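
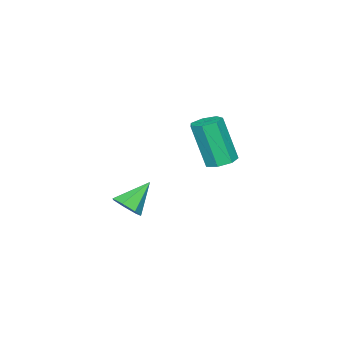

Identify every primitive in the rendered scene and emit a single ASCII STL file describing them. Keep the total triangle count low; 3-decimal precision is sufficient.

solid 
facet normal -0.012 0.333 -0.943
outer loop
vertex -0.541 1.011 1.537
vertex -1.092 0.81 1.473
vertex -0.913 1.341 1.658
endloop
endfacet
facet normal 0.687 0.688 0.234
outer loop
vertex -0.541 1.011 1.537
vertex -0.913 1.341 1.658
vertex -0.517 0.391 3.29
endloop
endfacet
facet normal 0.687 0.688 0.234
outer loop
vertex -0.517 0.391 3.29
vertex -0.913 1.341 1.658
vertex -0.889 0.721 3.412
endloop
endfacet
facet normal 0.014 -0.333 0.943
outer loop
vertex -0.517 0.391 3.29
vertex -0.889 0.721 3.412
vertex -1.068 0.19 3.227
endloop
endfacet
facet normal -0.014 0.333 -0.943
outer loop
vertex -0.913 1.341 1.658
vertex -1.092 0.81 1.473
vertex -1.42 1.271 1.641
endloop
endfacet
facet normal -0.140 0.933 0.332
outer loop
vertex -0.913 1.341 1.658
vertex -1.42 1.271 1.641
vertex -0.889 0.721 3.412
endloop
endfacet
facet normal -0.141 0.933 0.332
outer loop
vertex -0.889 0.721 3.412
vertex -1.42 1.271 1.641
vertex -1.396 0.651 3.394
endloop
endfacet
facet normal 0.012 -0.333 0.943
outer loop
vertex -0.889 0.721 3.412
vertex -1.396 0.651 3.394
vertex -1.068 0.19 3.227
endloop
endfacet
facet normal -0.013 0.334 -0.943
outer loop
vertex -1.42 1.271 1.641
vertex -1.092 0.81 1.473
vertex -1.68 0.854 1.497
endloop
endfacet
facet normal -0.861 0.475 0.180
outer loop
vertex -1.42 1.271 1.641
vertex -1.68 0.854 1.497
vertex -1.396 0.651 3.394
endloop
endfacet
facet normal -0.861 0.475 0.180
outer loop
vertex -1.396 0.651 3.394
vertex -1.68 0.854 1.497
vertex -1.656 0.234 3.25
endloop
endfacet
facet normal 0.012 -0.333 0.943
outer loop
vertex -1.396 0.651 3.394
vertex -1.656 0.234 3.25
vertex -1.068 0.19 3.227
endloop
endfacet
facet normal -0.013 0.334 -0.943
outer loop
vertex -1.68 0.854 1.497
vertex -1.092 0.81 1.473
vertex -1.497 0.404 1.335
endloop
endfacet
facet normal -0.934 -0.341 -0.108
outer loop
vertex -1.68 0.854 1.497
vertex -1.497 0.404 1.335
vertex -1.656 0.234 3.25
endloop
endfacet
facet normal -0.934 -0.341 -0.108
outer loop
vertex -1.656 0.234 3.25
vertex -1.497 0.404 1.335
vertex -1.473 -0.216 3.089
endloop
endfacet
facet normal 0.012 -0.333 0.943
outer loop
vertex -1.656 0.234 3.25
vertex -1.473 -0.216 3.089
vertex -1.068 0.19 3.227
endloop
endfacet
facet normal -0.012 0.332 -0.943
outer loop
vertex -1.497 0.404 1.335
vertex -1.092 0.81 1.473
vertex -1.009 0.259 1.278
endloop
endfacet
facet normal -0.304 -0.900 -0.314
outer loop
vertex -1.497 0.404 1.335
vertex -1.009 0.259 1.278
vertex -1.473 -0.216 3.089
endloop
endfacet
facet normal -0.303 -0.900 -0.314
outer loop
vertex -1.473 -0.216 3.089
vertex -1.009 0.259 1.278
vertex -0.985 -0.36 3.031
endloop
endfacet
facet normal 0.014 -0.334 0.943
outer loop
vertex -1.473 -0.216 3.089
vertex -0.985 -0.36 3.031
vertex -1.068 0.19 3.227
endloop
endfacet
facet normal -0.014 0.332 -0.943
outer loop
vertex -1.009 0.259 1.278
vertex -1.092 0.81 1.473
vertex -0.584 0.53 1.367
endloop
endfacet
facet normal 0.557 -0.781 -0.283
outer loop
vertex -1.009 0.259 1.278
vertex -0.584 0.53 1.367
vertex -0.985 -0.36 3.031
endloop
endfacet
facet normal 0.556 -0.781 -0.284
outer loop
vertex -0.985 -0.36 3.031
vertex -0.584 0.53 1.367
vertex -0.56 -0.09 3.121
endloop
endfacet
facet normal 0.013 -0.334 0.942
outer loop
vertex -0.985 -0.36 3.031
vertex -0.56 -0.09 3.121
vertex -1.068 0.19 3.227
endloop
endfacet
facet normal -0.012 0.334 -0.942
outer loop
vertex -0.584 0.53 1.367
vertex -1.092 0.81 1.473
vertex -0.541 1.011 1.537
endloop
endfacet
facet normal 0.996 -0.075 -0.040
outer loop
vertex -0.584 0.53 1.367
vertex -0.541 1.011 1.537
vertex -0.56 -0.09 3.121
endloop
endfacet
facet normal 0.996 -0.075 -0.040
outer loop
vertex -0.56 -0.09 3.121
vertex -0.541 1.011 1.537
vertex -0.517 0.391 3.29
endloop
endfacet
facet normal 0.013 -0.333 0.943
outer loop
vertex -0.56 -0.09 3.121
vertex -0.517 0.391 3.29
vertex -1.068 0.19 3.227
endloop
endfacet
facet normal 0.717 -0.236 -0.655
outer loop
vertex 3.803 0.218 1.554
vertex 3.392 0.071 1.157
vertex 3.646 0.596 1.246
endloop
endfacet
facet normal 0.298 0.674 0.676
outer loop
vertex 3.803 0.218 1.554
vertex 3.646 0.596 1.246
vertex 2.488 0.369 1.983
endloop
endfacet
facet normal 0.717 -0.236 -0.656
outer loop
vertex 3.646 0.596 1.246
vertex 3.392 0.071 1.157
vertex 3.298 0.579 0.872
endloop
endfacet
facet normal -0.139 0.987 0.085
outer loop
vertex 3.646 0.596 1.246
vertex 3.298 0.579 0.872
vertex 2.488 0.369 1.983
endloop
endfacet
facet normal 0.716 -0.236 -0.657
outer loop
vertex 3.298 0.579 0.872
vertex 3.392 0.071 1.157
vertex 3.02 0.18 0.712
endloop
endfacet
facet normal -0.681 0.627 -0.378
outer loop
vertex 3.298 0.579 0.872
vertex 3.02 0.18 0.712
vertex 2.488 0.369 1.983
endloop
endfacet
facet normal 0.716 -0.236 -0.657
outer loop
vertex 3.02 0.18 0.712
vertex 3.392 0.071 1.157
vertex 3.022 -0.301 0.887
endloop
endfacet
facet normal -0.921 -0.137 -0.365
outer loop
vertex 3.02 0.18 0.712
vertex 3.022 -0.301 0.887
vertex 2.488 0.369 1.983
endloop
endfacet
facet normal 0.716 -0.235 -0.657
outer loop
vertex 3.022 -0.301 0.887
vertex 3.392 0.071 1.157
vertex 3.303 -0.502 1.265
endloop
endfacet
facet normal -0.676 -0.728 0.116
outer loop
vertex 3.022 -0.301 0.887
vertex 3.303 -0.502 1.265
vertex 2.488 0.369 1.983
endloop
endfacet
facet normal 0.718 -0.235 -0.656
outer loop
vertex 3.303 -0.502 1.265
vertex 3.392 0.071 1.157
vertex 3.65 -0.271 1.562
endloop
endfacet
facet normal -0.133 -0.701 0.700
outer loop
vertex 3.303 -0.502 1.265
vertex 3.65 -0.271 1.562
vertex 2.488 0.369 1.983
endloop
endfacet
facet normal 0.717 -0.235 -0.656
outer loop
vertex 3.65 -0.271 1.562
vertex 3.392 0.071 1.157
vertex 3.803 0.218 1.554
endloop
endfacet
facet normal 0.301 -0.079 0.950
outer loop
vertex 3.65 -0.271 1.562
vertex 3.803 0.218 1.554
vertex 2.488 0.369 1.983
endloop
endfacet

endsolid


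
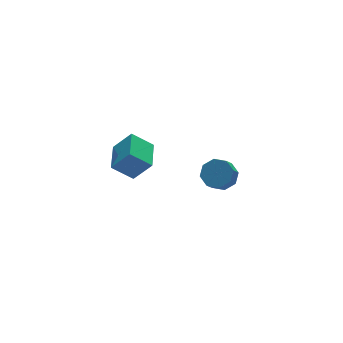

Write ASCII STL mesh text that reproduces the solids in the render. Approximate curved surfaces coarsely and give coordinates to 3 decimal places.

solid 
facet normal -0.536 0.345 -0.771
outer loop
vertex -5.242 0.641 2.39
vertex -4.369 2.167 2.466
vertex -4.245 0.117 1.462
endloop
endfacet
facet normal -0.496 -0.867 -0.043
outer loop
vertex -3.431 -0.407 2.634
vertex -5.242 0.641 2.39
vertex -4.245 0.117 1.462
endloop
endfacet
facet normal -0.536 0.345 -0.771
outer loop
vertex -4.245 0.117 1.462
vertex -4.369 2.167 2.466
vertex -3.372 1.643 1.538
endloop
endfacet
facet normal 0.683 -0.359 -0.635
outer loop
vertex -3.372 1.643 1.538
vertex -3.431 -0.407 2.634
vertex -4.245 0.117 1.462
endloop
endfacet
facet normal -0.683 0.359 0.635
outer loop
vertex -5.242 0.641 2.39
vertex -3.555 1.643 3.638
vertex -4.369 2.167 2.466
endloop
endfacet
facet normal -0.496 -0.867 -0.043
outer loop
vertex -4.428 0.117 3.562
vertex -5.242 0.641 2.39
vertex -3.431 -0.407 2.634
endloop
endfacet
facet normal -0.683 0.359 0.635
outer loop
vertex -4.428 0.117 3.562
vertex -3.555 1.643 3.638
vertex -5.242 0.641 2.39
endloop
endfacet
facet normal 0.496 0.867 0.043
outer loop
vertex -4.369 2.167 2.466
vertex -3.555 1.643 3.638
vertex -3.372 1.643 1.538
endloop
endfacet
facet normal 0.683 -0.359 -0.635
outer loop
vertex -2.558 1.119 2.71
vertex -3.431 -0.407 2.634
vertex -3.372 1.643 1.538
endloop
endfacet
facet normal 0.496 0.867 0.043
outer loop
vertex -3.372 1.643 1.538
vertex -3.555 1.643 3.638
vertex -2.558 1.119 2.71
endloop
endfacet
facet normal 0.536 -0.345 0.771
outer loop
vertex -2.558 1.119 2.71
vertex -4.428 0.117 3.562
vertex -3.431 -0.407 2.634
endloop
endfacet
facet normal 0.536 -0.345 0.771
outer loop
vertex -3.555 1.643 3.638
vertex -4.428 0.117 3.562
vertex -2.558 1.119 2.71
endloop
endfacet
facet normal 0.542 0.377 -0.751
outer loop
vertex 3.582 3.666 -3.599
vertex 2.859 3.474 -4.217
vertex 3.104 4.23 -3.661
endloop
endfacet
facet normal 0.539 0.529 0.655
outer loop
vertex 3.582 3.666 -3.599
vertex 3.104 4.23 -3.661
vertex 3.023 3.278 -2.825
endloop
endfacet
facet normal 0.539 0.529 0.655
outer loop
vertex 3.023 3.278 -2.825
vertex 3.104 4.23 -3.661
vertex 2.545 3.843 -2.888
endloop
endfacet
facet normal -0.543 -0.376 0.751
outer loop
vertex 3.023 3.278 -2.825
vertex 2.545 3.843 -2.888
vertex 2.301 3.086 -3.443
endloop
endfacet
facet normal 0.543 0.376 -0.751
outer loop
vertex 3.104 4.23 -3.661
vertex 2.859 3.474 -4.217
vertex 2.483 4.352 -4.049
endloop
endfacet
facet normal -0.073 0.912 0.404
outer loop
vertex 3.104 4.23 -3.661
vertex 2.483 4.352 -4.049
vertex 2.545 3.843 -2.888
endloop
endfacet
facet normal -0.075 0.912 0.404
outer loop
vertex 2.545 3.843 -2.888
vertex 2.483 4.352 -4.049
vertex 1.924 3.964 -3.276
endloop
endfacet
facet normal -0.543 -0.376 0.751
outer loop
vertex 2.545 3.843 -2.888
vertex 1.924 3.964 -3.276
vertex 2.301 3.086 -3.443
endloop
endfacet
facet normal 0.542 0.376 -0.751
outer loop
vertex 2.483 4.352 -4.049
vertex 2.859 3.474 -4.217
vertex 2.082 3.959 -4.535
endloop
endfacet
facet normal -0.644 0.761 -0.084
outer loop
vertex 2.483 4.352 -4.049
vertex 2.082 3.959 -4.535
vertex 1.924 3.964 -3.276
endloop
endfacet
facet normal -0.644 0.761 -0.084
outer loop
vertex 1.924 3.964 -3.276
vertex 2.082 3.959 -4.535
vertex 1.523 3.571 -3.762
endloop
endfacet
facet normal -0.542 -0.376 0.751
outer loop
vertex 1.924 3.964 -3.276
vertex 1.523 3.571 -3.762
vertex 2.301 3.086 -3.443
endloop
endfacet
facet normal 0.542 0.377 -0.751
outer loop
vertex 2.082 3.959 -4.535
vertex 2.859 3.474 -4.217
vertex 2.137 3.282 -4.835
endloop
endfacet
facet normal -0.837 0.164 -0.523
outer loop
vertex 2.082 3.959 -4.535
vertex 2.137 3.282 -4.835
vertex 1.523 3.571 -3.762
endloop
endfacet
facet normal -0.837 0.163 -0.523
outer loop
vertex 1.523 3.571 -3.762
vertex 2.137 3.282 -4.835
vertex 1.578 2.894 -4.061
endloop
endfacet
facet normal -0.542 -0.376 0.751
outer loop
vertex 1.523 3.571 -3.762
vertex 1.578 2.894 -4.061
vertex 2.301 3.086 -3.443
endloop
endfacet
facet normal 0.543 0.376 -0.751
outer loop
vertex 2.137 3.282 -4.835
vertex 2.859 3.474 -4.217
vertex 2.615 2.717 -4.772
endloop
endfacet
facet normal -0.539 -0.529 -0.655
outer loop
vertex 2.137 3.282 -4.835
vertex 2.615 2.717 -4.772
vertex 1.578 2.894 -4.061
endloop
endfacet
facet normal -0.539 -0.529 -0.655
outer loop
vertex 1.578 2.894 -4.061
vertex 2.615 2.717 -4.772
vertex 2.056 2.33 -3.999
endloop
endfacet
facet normal -0.542 -0.377 0.751
outer loop
vertex 1.578 2.894 -4.061
vertex 2.056 2.33 -3.999
vertex 2.301 3.086 -3.443
endloop
endfacet
facet normal 0.543 0.376 -0.751
outer loop
vertex 2.615 2.717 -4.772
vertex 2.859 3.474 -4.217
vertex 3.236 2.596 -4.384
endloop
endfacet
facet normal 0.074 -0.912 -0.403
outer loop
vertex 2.615 2.717 -4.772
vertex 3.236 2.596 -4.384
vertex 2.056 2.33 -3.999
endloop
endfacet
facet normal 0.074 -0.912 -0.404
outer loop
vertex 2.056 2.33 -3.999
vertex 3.236 2.596 -4.384
vertex 2.677 2.208 -3.611
endloop
endfacet
facet normal -0.543 -0.376 0.751
outer loop
vertex 2.056 2.33 -3.999
vertex 2.677 2.208 -3.611
vertex 2.301 3.086 -3.443
endloop
endfacet
facet normal 0.542 0.376 -0.751
outer loop
vertex 3.236 2.596 -4.384
vertex 2.859 3.474 -4.217
vertex 3.637 2.989 -3.898
endloop
endfacet
facet normal 0.644 -0.761 0.084
outer loop
vertex 3.236 2.596 -4.384
vertex 3.637 2.989 -3.898
vertex 2.677 2.208 -3.611
endloop
endfacet
facet normal 0.644 -0.761 0.084
outer loop
vertex 2.677 2.208 -3.611
vertex 3.637 2.989 -3.898
vertex 3.078 2.601 -3.125
endloop
endfacet
facet normal -0.542 -0.376 0.751
outer loop
vertex 2.677 2.208 -3.611
vertex 3.078 2.601 -3.125
vertex 2.301 3.086 -3.443
endloop
endfacet
facet normal 0.542 0.376 -0.751
outer loop
vertex 3.637 2.989 -3.898
vertex 2.859 3.474 -4.217
vertex 3.582 3.666 -3.599
endloop
endfacet
facet normal 0.837 -0.163 0.523
outer loop
vertex 3.637 2.989 -3.898
vertex 3.582 3.666 -3.599
vertex 3.078 2.601 -3.125
endloop
endfacet
facet normal 0.837 -0.164 0.522
outer loop
vertex 3.078 2.601 -3.125
vertex 3.582 3.666 -3.599
vertex 3.023 3.278 -2.825
endloop
endfacet
facet normal -0.542 -0.377 0.751
outer loop
vertex 3.078 2.601 -3.125
vertex 3.023 3.278 -2.825
vertex 2.301 3.086 -3.443
endloop
endfacet

endsolid


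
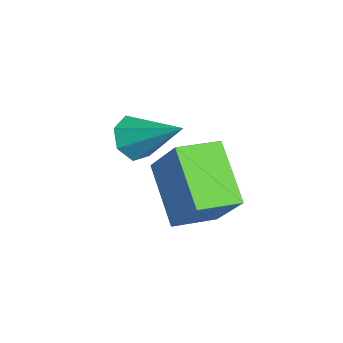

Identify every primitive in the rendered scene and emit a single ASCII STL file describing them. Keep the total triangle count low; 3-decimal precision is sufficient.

solid 
facet normal -0.533 -0.649 -0.543
outer loop
vertex 3.251 1.998 1.434
vertex 2.757 2.434 1.398
vertex 3.268 2.357 0.988
endloop
endfacet
facet normal 0.979 -0.176 -0.104
outer loop
vertex 3.251 1.998 1.434
vertex 3.268 2.357 0.988
vertex 3.603 3.466 2.262
endloop
endfacet
facet normal -0.533 -0.649 -0.543
outer loop
vertex 3.268 2.357 0.988
vertex 2.757 2.434 1.398
vertex 2.9 2.774 0.851
endloop
endfacet
facet normal 0.703 0.435 -0.563
outer loop
vertex 3.268 2.357 0.988
vertex 2.9 2.774 0.851
vertex 3.603 3.466 2.262
endloop
endfacet
facet normal -0.533 -0.649 -0.543
outer loop
vertex 2.9 2.774 0.851
vertex 2.757 2.434 1.398
vertex 2.424 2.935 1.126
endloop
endfacet
facet normal 0.038 0.890 -0.455
outer loop
vertex 2.9 2.774 0.851
vertex 2.424 2.935 1.126
vertex 3.603 3.466 2.262
endloop
endfacet
facet normal -0.532 -0.649 -0.544
outer loop
vertex 2.424 2.935 1.126
vertex 2.757 2.434 1.398
vertex 2.198 2.718 1.606
endloop
endfacet
facet normal -0.515 0.846 0.140
outer loop
vertex 2.424 2.935 1.126
vertex 2.198 2.718 1.606
vertex 3.603 3.466 2.262
endloop
endfacet
facet normal -0.532 -0.649 -0.543
outer loop
vertex 2.198 2.718 1.606
vertex 2.757 2.434 1.398
vertex 2.393 2.287 1.93
endloop
endfacet
facet normal -0.539 0.336 0.772
outer loop
vertex 2.198 2.718 1.606
vertex 2.393 2.287 1.93
vertex 3.603 3.466 2.262
endloop
endfacet
facet normal -0.532 -0.649 -0.543
outer loop
vertex 2.393 2.287 1.93
vertex 2.757 2.434 1.398
vertex 2.862 1.967 1.853
endloop
endfacet
facet normal -0.016 -0.256 0.967
outer loop
vertex 2.393 2.287 1.93
vertex 2.862 1.967 1.853
vertex 3.603 3.466 2.262
endloop
endfacet
facet normal -0.533 -0.649 -0.543
outer loop
vertex 2.862 1.967 1.853
vertex 2.757 2.434 1.398
vertex 3.251 1.998 1.434
endloop
endfacet
facet normal 0.659 -0.483 0.576
outer loop
vertex 2.862 1.967 1.853
vertex 3.251 1.998 1.434
vertex 3.603 3.466 2.262
endloop
endfacet
facet normal -0.770 -0.173 0.615
outer loop
vertex 2.729 3.391 0.959
vertex 2.359 4.523 0.814
vertex 1.79 2.916 -0.35
endloop
endfacet
facet normal 0.308 -0.943 0.121
outer loop
vertex 3.221 3.237 -1.494
vertex 2.729 3.391 0.959
vertex 1.79 2.916 -0.35
endloop
endfacet
facet normal -0.770 -0.172 0.614
outer loop
vertex 1.79 2.916 -0.35
vertex 2.359 4.523 0.814
vertex 1.42 4.048 -0.496
endloop
endfacet
facet normal -0.559 -0.283 -0.779
outer loop
vertex 1.42 4.048 -0.496
vertex 3.221 3.237 -1.494
vertex 1.79 2.916 -0.35
endloop
endfacet
facet normal 0.559 0.283 0.779
outer loop
vertex 2.729 3.391 0.959
vertex 3.79 4.844 -0.33
vertex 2.359 4.523 0.814
endloop
endfacet
facet normal 0.308 -0.944 0.121
outer loop
vertex 4.16 3.712 -0.184
vertex 2.729 3.391 0.959
vertex 3.221 3.237 -1.494
endloop
endfacet
facet normal 0.559 0.283 0.779
outer loop
vertex 4.16 3.712 -0.184
vertex 3.79 4.844 -0.33
vertex 2.729 3.391 0.959
endloop
endfacet
facet normal -0.308 0.944 -0.121
outer loop
vertex 2.359 4.523 0.814
vertex 3.79 4.844 -0.33
vertex 1.42 4.048 -0.496
endloop
endfacet
facet normal -0.559 -0.283 -0.779
outer loop
vertex 2.851 4.369 -1.639
vertex 3.221 3.237 -1.494
vertex 1.42 4.048 -0.496
endloop
endfacet
facet normal -0.308 0.944 -0.121
outer loop
vertex 1.42 4.048 -0.496
vertex 3.79 4.844 -0.33
vertex 2.851 4.369 -1.639
endloop
endfacet
facet normal 0.770 0.173 -0.614
outer loop
vertex 2.851 4.369 -1.639
vertex 4.16 3.712 -0.184
vertex 3.221 3.237 -1.494
endloop
endfacet
facet normal 0.770 0.172 -0.615
outer loop
vertex 3.79 4.844 -0.33
vertex 4.16 3.712 -0.184
vertex 2.851 4.369 -1.639
endloop
endfacet

endsolid


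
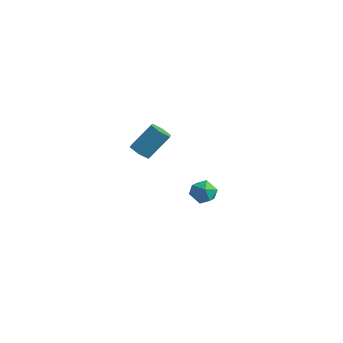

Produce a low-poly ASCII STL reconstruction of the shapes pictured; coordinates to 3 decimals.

solid 
facet normal -0.279 -0.599 -0.751
outer loop
vertex -2.727 0.427 -4.298
vertex -3.344 0.467 -4.101
vertex -3.112 0.897 -4.53
endloop
endfacet
facet normal 0.756 0.345 -0.556
outer loop
vertex -2.727 0.427 -4.298
vertex -3.112 0.897 -4.53
vertex -2.258 1.433 -3.037
endloop
endfacet
facet normal 0.755 0.346 -0.556
outer loop
vertex -2.258 1.433 -3.037
vertex -3.112 0.897 -4.53
vertex -2.643 1.902 -3.268
endloop
endfacet
facet normal 0.279 0.599 0.751
outer loop
vertex -2.258 1.433 -3.037
vertex -2.643 1.902 -3.268
vertex -2.876 1.473 -2.839
endloop
endfacet
facet normal -0.279 -0.598 -0.751
outer loop
vertex -3.112 0.897 -4.53
vertex -3.344 0.467 -4.101
vertex -3.73 0.937 -4.332
endloop
endfacet
facet normal -0.136 0.799 -0.586
outer loop
vertex -3.112 0.897 -4.53
vertex -3.73 0.937 -4.332
vertex -2.643 1.902 -3.268
endloop
endfacet
facet normal -0.134 0.798 -0.587
outer loop
vertex -2.643 1.902 -3.268
vertex -3.73 0.937 -4.332
vertex -3.261 1.943 -3.071
endloop
endfacet
facet normal 0.279 0.599 0.751
outer loop
vertex -2.643 1.902 -3.268
vertex -3.261 1.943 -3.071
vertex -2.876 1.473 -2.839
endloop
endfacet
facet normal -0.279 -0.598 -0.751
outer loop
vertex -3.73 0.937 -4.332
vertex -3.344 0.467 -4.101
vertex -3.962 0.507 -3.903
endloop
endfacet
facet normal -0.892 0.452 -0.029
outer loop
vertex -3.73 0.937 -4.332
vertex -3.962 0.507 -3.903
vertex -3.261 1.943 -3.071
endloop
endfacet
facet normal -0.892 0.452 -0.029
outer loop
vertex -3.261 1.943 -3.071
vertex -3.962 0.507 -3.903
vertex -3.493 1.513 -2.642
endloop
endfacet
facet normal 0.279 0.599 0.751
outer loop
vertex -3.261 1.943 -3.071
vertex -3.493 1.513 -2.642
vertex -2.876 1.473 -2.839
endloop
endfacet
facet normal -0.279 -0.599 -0.751
outer loop
vertex -3.962 0.507 -3.903
vertex -3.344 0.467 -4.101
vertex -3.577 0.038 -3.672
endloop
endfacet
facet normal -0.755 -0.346 0.557
outer loop
vertex -3.962 0.507 -3.903
vertex -3.577 0.038 -3.672
vertex -3.493 1.513 -2.642
endloop
endfacet
facet normal -0.756 -0.345 0.556
outer loop
vertex -3.493 1.513 -2.642
vertex -3.577 0.038 -3.672
vertex -3.108 1.043 -2.41
endloop
endfacet
facet normal 0.279 0.599 0.751
outer loop
vertex -3.493 1.513 -2.642
vertex -3.108 1.043 -2.41
vertex -2.876 1.473 -2.839
endloop
endfacet
facet normal -0.279 -0.599 -0.751
outer loop
vertex -3.577 0.038 -3.672
vertex -3.344 0.467 -4.101
vertex -2.959 -0.003 -3.869
endloop
endfacet
facet normal 0.134 -0.799 0.586
outer loop
vertex -3.577 0.038 -3.672
vertex -2.959 -0.003 -3.869
vertex -3.108 1.043 -2.41
endloop
endfacet
facet normal 0.136 -0.799 0.586
outer loop
vertex -3.108 1.043 -2.41
vertex -2.959 -0.003 -3.869
vertex -2.49 1.003 -2.608
endloop
endfacet
facet normal 0.279 0.598 0.751
outer loop
vertex -3.108 1.043 -2.41
vertex -2.49 1.003 -2.608
vertex -2.876 1.473 -2.839
endloop
endfacet
facet normal -0.279 -0.599 -0.751
outer loop
vertex -2.959 -0.003 -3.869
vertex -3.344 0.467 -4.101
vertex -2.727 0.427 -4.298
endloop
endfacet
facet normal 0.892 -0.452 0.029
outer loop
vertex -2.959 -0.003 -3.869
vertex -2.727 0.427 -4.298
vertex -2.49 1.003 -2.608
endloop
endfacet
facet normal 0.892 -0.452 0.029
outer loop
vertex -2.49 1.003 -2.608
vertex -2.727 0.427 -4.298
vertex -2.258 1.433 -3.037
endloop
endfacet
facet normal 0.279 0.598 0.751
outer loop
vertex -2.49 1.003 -2.608
vertex -2.258 1.433 -3.037
vertex -2.876 1.473 -2.839
endloop
endfacet
facet normal 0.285 0.778 0.559
outer loop
vertex 3.14 -1.555 -2.723
vertex 3.172 -1.98 -2.148
vertex 3.749 -1.894 -2.562
endloop
endfacet
facet normal 0.506 0.855 -0.113
outer loop
vertex 3.14 -1.555 -2.723
vertex 3.749 -1.894 -2.562
vertex 3.531 -1.855 -3.241
endloop
endfacet
facet normal -0.069 0.840 -0.538
outer loop
vertex 3.14 -1.555 -2.723
vertex 3.531 -1.855 -3.241
vertex 2.818 -1.918 -3.248
endloop
endfacet
facet normal -0.645 0.754 -0.126
outer loop
vertex 3.14 -1.555 -2.723
vertex 2.818 -1.918 -3.248
vertex 2.597 -1.994 -2.573
endloop
endfacet
facet normal -0.426 0.716 0.553
outer loop
vertex 3.14 -1.555 -2.723
vertex 2.597 -1.994 -2.573
vertex 3.172 -1.98 -2.148
endloop
endfacet
facet normal 0.915 0.292 -0.277
outer loop
vertex 3.531 -1.855 -3.241
vertex 3.749 -1.894 -2.562
vertex 3.803 -2.466 -2.987
endloop
endfacet
facet normal 0.558 0.170 0.813
outer loop
vertex 3.749 -1.894 -2.562
vertex 3.172 -1.98 -2.148
vertex 3.582 -2.542 -2.312
endloop
endfacet
facet normal -0.594 0.069 0.801
outer loop
vertex 3.172 -1.98 -2.148
vertex 2.597 -1.994 -2.573
vertex 2.869 -2.605 -2.319
endloop
endfacet
facet normal -0.947 0.130 -0.295
outer loop
vertex 2.597 -1.994 -2.573
vertex 2.818 -1.918 -3.248
vertex 2.651 -2.566 -2.998
endloop
endfacet
facet normal -0.014 0.270 -0.963
outer loop
vertex 2.818 -1.918 -3.248
vertex 3.531 -1.855 -3.241
vertex 3.228 -2.48 -3.412
endloop
endfacet
facet normal 0.645 -0.754 0.126
outer loop
vertex 3.26 -2.905 -2.837
vertex 3.803 -2.466 -2.987
vertex 3.582 -2.542 -2.312
endloop
endfacet
facet normal 0.069 -0.840 0.538
outer loop
vertex 3.26 -2.905 -2.837
vertex 3.582 -2.542 -2.312
vertex 2.869 -2.605 -2.319
endloop
endfacet
facet normal -0.506 -0.855 0.113
outer loop
vertex 3.26 -2.905 -2.837
vertex 2.869 -2.605 -2.319
vertex 2.651 -2.566 -2.998
endloop
endfacet
facet normal -0.285 -0.778 -0.559
outer loop
vertex 3.26 -2.905 -2.837
vertex 2.651 -2.566 -2.998
vertex 3.228 -2.48 -3.412
endloop
endfacet
facet normal 0.426 -0.716 -0.553
outer loop
vertex 3.26 -2.905 -2.837
vertex 3.228 -2.48 -3.412
vertex 3.803 -2.466 -2.987
endloop
endfacet
facet normal 0.947 -0.130 0.295
outer loop
vertex 3.582 -2.542 -2.312
vertex 3.803 -2.466 -2.987
vertex 3.749 -1.894 -2.562
endloop
endfacet
facet normal 0.014 -0.270 0.963
outer loop
vertex 2.869 -2.605 -2.319
vertex 3.582 -2.542 -2.312
vertex 3.172 -1.98 -2.148
endloop
endfacet
facet normal -0.915 -0.292 0.277
outer loop
vertex 2.651 -2.566 -2.998
vertex 2.869 -2.605 -2.319
vertex 2.597 -1.994 -2.573
endloop
endfacet
facet normal -0.558 -0.170 -0.813
outer loop
vertex 3.228 -2.48 -3.412
vertex 2.651 -2.566 -2.998
vertex 2.818 -1.918 -3.248
endloop
endfacet
facet normal 0.594 -0.069 -0.801
outer loop
vertex 3.803 -2.466 -2.987
vertex 3.228 -2.48 -3.412
vertex 3.531 -1.855 -3.241
endloop
endfacet

endsolid


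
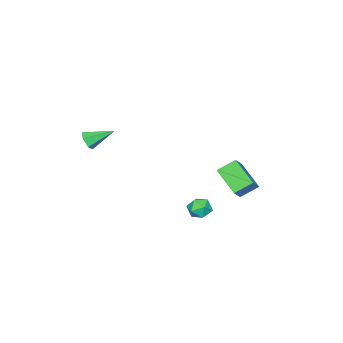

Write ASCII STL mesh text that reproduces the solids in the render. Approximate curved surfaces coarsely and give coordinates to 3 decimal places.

solid 
facet normal 0.215 0.977 0.003
outer loop
vertex 4.246 4.442 -2.304
vertex 3.529 4.599 -2.016
vertex 4.131 4.465 -1.524
endloop
endfacet
facet normal 0.804 0.585 0.101
outer loop
vertex 4.246 4.442 -2.304
vertex 4.131 4.465 -1.524
vertex 4.582 3.9 -1.84
endloop
endfacet
facet normal 0.876 0.149 -0.459
outer loop
vertex 4.246 4.442 -2.304
vertex 4.582 3.9 -1.84
vertex 4.258 3.686 -2.527
endloop
endfacet
facet normal 0.331 0.272 -0.904
outer loop
vertex 4.246 4.442 -2.304
vertex 4.258 3.686 -2.527
vertex 3.608 4.118 -2.635
endloop
endfacet
facet normal -0.077 0.783 -0.618
outer loop
vertex 4.246 4.442 -2.304
vertex 3.608 4.118 -2.635
vertex 3.529 4.599 -2.016
endloop
endfacet
facet normal 0.707 0.182 0.683
outer loop
vertex 4.582 3.9 -1.84
vertex 4.131 4.465 -1.524
vertex 4.072 3.722 -1.265
endloop
endfacet
facet normal -0.246 0.816 0.524
outer loop
vertex 4.131 4.465 -1.524
vertex 3.529 4.599 -2.016
vertex 3.422 4.154 -1.373
endloop
endfacet
facet normal -0.718 0.502 -0.482
outer loop
vertex 3.529 4.599 -2.016
vertex 3.608 4.118 -2.635
vertex 3.098 3.94 -2.06
endloop
endfacet
facet normal -0.059 -0.324 -0.944
outer loop
vertex 3.608 4.118 -2.635
vertex 4.258 3.686 -2.527
vertex 3.549 3.375 -2.376
endloop
endfacet
facet normal 0.822 -0.523 -0.225
outer loop
vertex 4.258 3.686 -2.527
vertex 4.582 3.9 -1.84
vertex 4.151 3.241 -1.884
endloop
endfacet
facet normal -0.331 -0.272 0.904
outer loop
vertex 3.434 3.398 -1.596
vertex 4.072 3.722 -1.265
vertex 3.422 4.154 -1.373
endloop
endfacet
facet normal -0.876 -0.149 0.459
outer loop
vertex 3.434 3.398 -1.596
vertex 3.422 4.154 -1.373
vertex 3.098 3.94 -2.06
endloop
endfacet
facet normal -0.804 -0.585 -0.101
outer loop
vertex 3.434 3.398 -1.596
vertex 3.098 3.94 -2.06
vertex 3.549 3.375 -2.376
endloop
endfacet
facet normal -0.215 -0.977 -0.003
outer loop
vertex 3.434 3.398 -1.596
vertex 3.549 3.375 -2.376
vertex 4.151 3.241 -1.884
endloop
endfacet
facet normal 0.077 -0.783 0.618
outer loop
vertex 3.434 3.398 -1.596
vertex 4.151 3.241 -1.884
vertex 4.072 3.722 -1.265
endloop
endfacet
facet normal 0.059 0.324 0.944
outer loop
vertex 3.422 4.154 -1.373
vertex 4.072 3.722 -1.265
vertex 4.131 4.465 -1.524
endloop
endfacet
facet normal -0.822 0.523 0.225
outer loop
vertex 3.098 3.94 -2.06
vertex 3.422 4.154 -1.373
vertex 3.529 4.599 -2.016
endloop
endfacet
facet normal -0.707 -0.182 -0.683
outer loop
vertex 3.549 3.375 -2.376
vertex 3.098 3.94 -2.06
vertex 3.608 4.118 -2.635
endloop
endfacet
facet normal 0.246 -0.816 -0.524
outer loop
vertex 4.151 3.241 -1.884
vertex 3.549 3.375 -2.376
vertex 4.258 3.686 -2.527
endloop
endfacet
facet normal 0.718 -0.502 0.482
outer loop
vertex 4.072 3.722 -1.265
vertex 4.151 3.241 -1.884
vertex 4.582 3.9 -1.84
endloop
endfacet
facet normal 0.558 -0.692 -0.458
outer loop
vertex 3.852 -4.493 0.669
vertex 3.344 -4.602 0.215
vertex 3.827 -4.127 0.085
endloop
endfacet
facet normal 0.607 0.685 0.403
outer loop
vertex 3.852 -4.493 0.669
vertex 3.827 -4.127 0.085
vertex 2.356 -3.378 1.025
endloop
endfacet
facet normal 0.558 -0.693 -0.457
outer loop
vertex 3.827 -4.127 0.085
vertex 3.344 -4.602 0.215
vertex 3.319 -4.237 -0.369
endloop
endfacet
facet normal 0.184 0.888 -0.421
outer loop
vertex 3.827 -4.127 0.085
vertex 3.319 -4.237 -0.369
vertex 2.356 -3.378 1.025
endloop
endfacet
facet normal 0.558 -0.693 -0.457
outer loop
vertex 3.319 -4.237 -0.369
vertex 3.344 -4.602 0.215
vertex 2.836 -4.712 -0.239
endloop
endfacet
facet normal -0.601 0.425 -0.677
outer loop
vertex 3.319 -4.237 -0.369
vertex 2.836 -4.712 -0.239
vertex 2.356 -3.378 1.025
endloop
endfacet
facet normal 0.559 -0.692 -0.458
outer loop
vertex 2.836 -4.712 -0.239
vertex 3.344 -4.602 0.215
vertex 2.862 -5.078 0.346
endloop
endfacet
facet normal -0.964 -0.243 -0.109
outer loop
vertex 2.836 -4.712 -0.239
vertex 2.862 -5.078 0.346
vertex 2.356 -3.378 1.025
endloop
endfacet
facet normal 0.559 -0.692 -0.458
outer loop
vertex 2.862 -5.078 0.346
vertex 3.344 -4.602 0.215
vertex 3.37 -4.968 0.8
endloop
endfacet
facet normal -0.541 -0.446 0.713
outer loop
vertex 2.862 -5.078 0.346
vertex 3.37 -4.968 0.8
vertex 2.356 -3.378 1.025
endloop
endfacet
facet normal 0.558 -0.692 -0.458
outer loop
vertex 3.37 -4.968 0.8
vertex 3.344 -4.602 0.215
vertex 3.852 -4.493 0.669
endloop
endfacet
facet normal 0.245 0.019 0.969
outer loop
vertex 3.37 -4.968 0.8
vertex 3.852 -4.493 0.669
vertex 2.356 -3.378 1.025
endloop
endfacet
facet normal -0.715 -0.131 -0.687
outer loop
vertex -2.486 0.829 -3.348
vertex -3.335 1.57 -2.605
vertex -1.846 2.563 -4.345
endloop
endfacet
facet normal 0.630 -0.549 -0.550
outer loop
vertex -1.045 2.71 -3.575
vertex -2.486 0.829 -3.348
vertex -1.846 2.563 -4.345
endloop
endfacet
facet normal -0.715 -0.131 -0.687
outer loop
vertex -1.846 2.563 -4.345
vertex -3.335 1.57 -2.605
vertex -2.695 3.304 -3.602
endloop
endfacet
facet normal 0.305 0.826 -0.475
outer loop
vertex -2.695 3.304 -3.602
vertex -1.045 2.71 -3.575
vertex -1.846 2.563 -4.345
endloop
endfacet
facet normal -0.305 -0.826 0.475
outer loop
vertex -2.486 0.829 -3.348
vertex -2.534 1.717 -1.835
vertex -3.335 1.57 -2.605
endloop
endfacet
facet normal 0.630 -0.549 -0.550
outer loop
vertex -1.685 0.976 -2.578
vertex -2.486 0.829 -3.348
vertex -1.045 2.71 -3.575
endloop
endfacet
facet normal -0.305 -0.826 0.475
outer loop
vertex -1.685 0.976 -2.578
vertex -2.534 1.717 -1.835
vertex -2.486 0.829 -3.348
endloop
endfacet
facet normal -0.630 0.549 0.550
outer loop
vertex -3.335 1.57 -2.605
vertex -2.534 1.717 -1.835
vertex -2.695 3.304 -3.602
endloop
endfacet
facet normal 0.305 0.826 -0.475
outer loop
vertex -1.894 3.451 -2.832
vertex -1.045 2.71 -3.575
vertex -2.695 3.304 -3.602
endloop
endfacet
facet normal -0.630 0.549 0.550
outer loop
vertex -2.695 3.304 -3.602
vertex -2.534 1.717 -1.835
vertex -1.894 3.451 -2.832
endloop
endfacet
facet normal 0.715 0.131 0.687
outer loop
vertex -1.894 3.451 -2.832
vertex -1.685 0.976 -2.578
vertex -1.045 2.71 -3.575
endloop
endfacet
facet normal 0.715 0.131 0.687
outer loop
vertex -2.534 1.717 -1.835
vertex -1.685 0.976 -2.578
vertex -1.894 3.451 -2.832
endloop
endfacet

endsolid


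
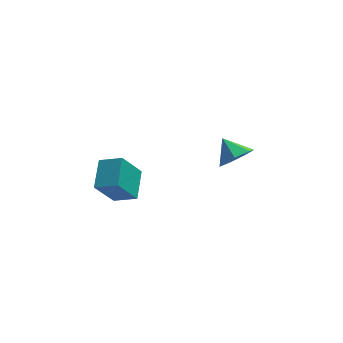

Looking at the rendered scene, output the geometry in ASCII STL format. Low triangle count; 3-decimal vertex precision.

solid 
facet normal 0.442 -0.669 -0.598
outer loop
vertex 4.647 -0.061 -2.885
vertex 3.696 -0.428 -3.177
vertex 4.27 0.346 -3.619
endloop
endfacet
facet normal 0.418 0.868 0.267
outer loop
vertex 4.647 -0.061 -2.885
vertex 4.27 0.346 -3.619
vertex 3.064 0.528 -2.323
endloop
endfacet
facet normal 0.442 -0.669 -0.598
outer loop
vertex 4.27 0.346 -3.619
vertex 3.696 -0.428 -3.177
vertex 3.461 0.17 -4.02
endloop
endfacet
facet normal -0.098 0.969 -0.227
outer loop
vertex 4.27 0.346 -3.619
vertex 3.461 0.17 -4.02
vertex 3.064 0.528 -2.323
endloop
endfacet
facet normal 0.443 -0.668 -0.598
outer loop
vertex 3.461 0.17 -4.02
vertex 3.696 -0.428 -3.177
vertex 2.829 -0.457 -3.787
endloop
endfacet
facet normal -0.725 0.619 -0.300
outer loop
vertex 3.461 0.17 -4.02
vertex 2.829 -0.457 -3.787
vertex 3.064 0.528 -2.323
endloop
endfacet
facet normal 0.443 -0.669 -0.597
outer loop
vertex 2.829 -0.457 -3.787
vertex 3.696 -0.428 -3.177
vertex 2.85 -1.062 -3.094
endloop
endfacet
facet normal -0.991 0.083 0.103
outer loop
vertex 2.829 -0.457 -3.787
vertex 2.85 -1.062 -3.094
vertex 3.064 0.528 -2.323
endloop
endfacet
facet normal 0.442 -0.669 -0.598
outer loop
vertex 2.85 -1.062 -3.094
vertex 3.696 -0.428 -3.177
vertex 3.508 -1.19 -2.464
endloop
endfacet
facet normal -0.696 -0.235 0.679
outer loop
vertex 2.85 -1.062 -3.094
vertex 3.508 -1.19 -2.464
vertex 3.064 0.528 -2.323
endloop
endfacet
facet normal 0.442 -0.669 -0.598
outer loop
vertex 3.508 -1.19 -2.464
vertex 3.696 -0.428 -3.177
vertex 4.308 -0.744 -2.371
endloop
endfacet
facet normal -0.061 -0.097 0.993
outer loop
vertex 3.508 -1.19 -2.464
vertex 4.308 -0.744 -2.371
vertex 3.064 0.528 -2.323
endloop
endfacet
facet normal 0.442 -0.669 -0.598
outer loop
vertex 4.308 -0.744 -2.371
vertex 3.696 -0.428 -3.177
vertex 4.647 -0.061 -2.885
endloop
endfacet
facet normal 0.434 0.394 0.810
outer loop
vertex 4.308 -0.744 -2.371
vertex 4.647 -0.061 -2.885
vertex 3.064 0.528 -2.323
endloop
endfacet
facet normal -0.849 0.359 -0.387
outer loop
vertex -3.814 -4.396 -1.38
vertex -3.478 -2.825 -0.661
vertex -2.84 -3.855 -3.017
endloop
endfacet
facet normal -0.191 -0.893 -0.408
outer loop
vertex -1.702 -4.335 -2.499
vertex -3.814 -4.396 -1.38
vertex -2.84 -3.855 -3.017
endloop
endfacet
facet normal -0.850 0.358 -0.387
outer loop
vertex -2.84 -3.855 -3.017
vertex -3.478 -2.825 -0.661
vertex -2.505 -2.284 -2.298
endloop
endfacet
facet normal 0.492 0.274 -0.827
outer loop
vertex -2.505 -2.284 -2.298
vertex -1.702 -4.335 -2.499
vertex -2.84 -3.855 -3.017
endloop
endfacet
facet normal -0.492 -0.273 0.827
outer loop
vertex -3.814 -4.396 -1.38
vertex -2.34 -3.305 -0.143
vertex -3.478 -2.825 -0.661
endloop
endfacet
facet normal -0.191 -0.893 -0.408
outer loop
vertex -2.675 -4.876 -0.862
vertex -3.814 -4.396 -1.38
vertex -1.702 -4.335 -2.499
endloop
endfacet
facet normal -0.491 -0.274 0.827
outer loop
vertex -2.675 -4.876 -0.862
vertex -2.34 -3.305 -0.143
vertex -3.814 -4.396 -1.38
endloop
endfacet
facet normal 0.191 0.893 0.408
outer loop
vertex -3.478 -2.825 -0.661
vertex -2.34 -3.305 -0.143
vertex -2.505 -2.284 -2.298
endloop
endfacet
facet normal 0.491 0.273 -0.827
outer loop
vertex -1.366 -2.764 -1.78
vertex -1.702 -4.335 -2.499
vertex -2.505 -2.284 -2.298
endloop
endfacet
facet normal 0.190 0.893 0.408
outer loop
vertex -2.505 -2.284 -2.298
vertex -2.34 -3.305 -0.143
vertex -1.366 -2.764 -1.78
endloop
endfacet
facet normal 0.850 -0.359 0.387
outer loop
vertex -1.366 -2.764 -1.78
vertex -2.675 -4.876 -0.862
vertex -1.702 -4.335 -2.499
endloop
endfacet
facet normal 0.850 -0.358 0.387
outer loop
vertex -2.34 -3.305 -0.143
vertex -2.675 -4.876 -0.862
vertex -1.366 -2.764 -1.78
endloop
endfacet

endsolid


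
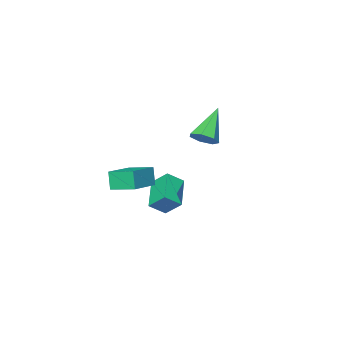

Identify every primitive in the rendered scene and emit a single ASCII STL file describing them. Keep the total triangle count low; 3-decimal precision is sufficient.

solid 
facet normal 0.653 0.247 -0.716
outer loop
vertex -0.886 -0.456 1.516
vertex -1.455 -0.135 1.108
vertex -1.0 0.192 1.636
endloop
endfacet
facet normal 0.499 -0.072 0.863
outer loop
vertex -0.886 -0.456 1.516
vertex -1.0 0.192 1.636
vertex -2.845 -0.665 2.632
endloop
endfacet
facet normal 0.652 0.249 -0.716
outer loop
vertex -1.0 0.192 1.636
vertex -1.455 -0.135 1.108
vertex -1.457 0.593 1.359
endloop
endfacet
facet normal 0.108 0.646 0.756
outer loop
vertex -1.0 0.192 1.636
vertex -1.457 0.593 1.359
vertex -2.845 -0.665 2.632
endloop
endfacet
facet normal 0.653 0.249 -0.716
outer loop
vertex -1.457 0.593 1.359
vertex -1.455 -0.135 1.108
vertex -1.912 0.446 0.893
endloop
endfacet
facet normal -0.517 0.820 0.246
outer loop
vertex -1.457 0.593 1.359
vertex -1.912 0.446 0.893
vertex -2.845 -0.665 2.632
endloop
endfacet
facet normal 0.653 0.249 -0.715
outer loop
vertex -1.912 0.446 0.893
vertex -1.455 -0.135 1.108
vertex -2.023 -0.138 0.588
endloop
endfacet
facet normal -0.905 0.319 -0.282
outer loop
vertex -1.912 0.446 0.893
vertex -2.023 -0.138 0.588
vertex -2.845 -0.665 2.632
endloop
endfacet
facet normal 0.653 0.249 -0.715
outer loop
vertex -2.023 -0.138 0.588
vertex -1.455 -0.135 1.108
vertex -1.706 -0.72 0.675
endloop
endfacet
facet normal -0.764 -0.480 -0.431
outer loop
vertex -2.023 -0.138 0.588
vertex -1.706 -0.72 0.675
vertex -2.845 -0.665 2.632
endloop
endfacet
facet normal 0.653 0.249 -0.715
outer loop
vertex -1.706 -0.72 0.675
vertex -1.455 -0.135 1.108
vertex -1.2 -0.861 1.088
endloop
endfacet
facet normal -0.200 -0.976 -0.089
outer loop
vertex -1.706 -0.72 0.675
vertex -1.2 -0.861 1.088
vertex -2.845 -0.665 2.632
endloop
endfacet
facet normal 0.653 0.249 -0.715
outer loop
vertex -1.2 -0.861 1.088
vertex -1.455 -0.135 1.108
vertex -0.886 -0.456 1.516
endloop
endfacet
facet normal 0.362 -0.795 0.487
outer loop
vertex -1.2 -0.861 1.088
vertex -0.886 -0.456 1.516
vertex -2.845 -0.665 2.632
endloop
endfacet
facet normal -0.914 -0.323 -0.247
outer loop
vertex 3.132 -0.207 0.527
vertex 2.641 0.962 0.816
vertex 3.288 0.102 -0.454
endloop
endfacet
facet normal 0.377 -0.899 -0.223
outer loop
vertex 4.979 0.698 0.004
vertex 3.132 -0.207 0.527
vertex 3.288 0.102 -0.454
endloop
endfacet
facet normal -0.914 -0.322 -0.248
outer loop
vertex 3.288 0.102 -0.454
vertex 2.641 0.962 0.816
vertex 2.798 1.271 -0.164
endloop
endfacet
facet normal 0.151 0.297 -0.943
outer loop
vertex 2.798 1.271 -0.164
vertex 4.979 0.698 0.004
vertex 3.288 0.102 -0.454
endloop
endfacet
facet normal -0.151 -0.297 0.943
outer loop
vertex 3.132 -0.207 0.527
vertex 4.332 1.558 1.274
vertex 2.641 0.962 0.816
endloop
endfacet
facet normal 0.377 -0.899 -0.223
outer loop
vertex 4.822 0.389 0.984
vertex 3.132 -0.207 0.527
vertex 4.979 0.698 0.004
endloop
endfacet
facet normal -0.150 -0.297 0.943
outer loop
vertex 4.822 0.389 0.984
vertex 4.332 1.558 1.274
vertex 3.132 -0.207 0.527
endloop
endfacet
facet normal -0.377 0.899 0.223
outer loop
vertex 2.641 0.962 0.816
vertex 4.332 1.558 1.274
vertex 2.798 1.271 -0.164
endloop
endfacet
facet normal 0.151 0.296 -0.943
outer loop
vertex 4.488 1.867 0.293
vertex 4.979 0.698 0.004
vertex 2.798 1.271 -0.164
endloop
endfacet
facet normal -0.377 0.899 0.223
outer loop
vertex 2.798 1.271 -0.164
vertex 4.332 1.558 1.274
vertex 4.488 1.867 0.293
endloop
endfacet
facet normal 0.914 0.322 0.248
outer loop
vertex 4.488 1.867 0.293
vertex 4.822 0.389 0.984
vertex 4.979 0.698 0.004
endloop
endfacet
facet normal 0.914 0.322 0.247
outer loop
vertex 4.332 1.558 1.274
vertex 4.822 0.389 0.984
vertex 4.488 1.867 0.293
endloop
endfacet
facet normal -0.742 0.318 -0.591
outer loop
vertex 1.27 0.409 -1.257
vertex 1.004 1.238 -0.477
vertex 2.387 1.523 -2.06
endloop
endfacet
facet normal 0.228 -0.709 -0.667
outer loop
vertex 3.136 1.202 -1.463
vertex 1.27 0.409 -1.257
vertex 2.387 1.523 -2.06
endloop
endfacet
facet normal -0.742 0.318 -0.591
outer loop
vertex 2.387 1.523 -2.06
vertex 1.004 1.238 -0.477
vertex 2.121 2.352 -1.279
endloop
endfacet
facet normal 0.631 0.630 -0.453
outer loop
vertex 2.121 2.352 -1.279
vertex 3.136 1.202 -1.463
vertex 2.387 1.523 -2.06
endloop
endfacet
facet normal -0.631 -0.629 0.454
outer loop
vertex 1.27 0.409 -1.257
vertex 1.753 0.917 0.12
vertex 1.004 1.238 -0.477
endloop
endfacet
facet normal 0.228 -0.709 -0.668
outer loop
vertex 2.019 0.088 -0.661
vertex 1.27 0.409 -1.257
vertex 3.136 1.202 -1.463
endloop
endfacet
facet normal -0.631 -0.630 0.454
outer loop
vertex 2.019 0.088 -0.661
vertex 1.753 0.917 0.12
vertex 1.27 0.409 -1.257
endloop
endfacet
facet normal -0.228 0.709 0.667
outer loop
vertex 1.004 1.238 -0.477
vertex 1.753 0.917 0.12
vertex 2.121 2.352 -1.279
endloop
endfacet
facet normal 0.631 0.629 -0.454
outer loop
vertex 2.87 2.031 -0.683
vertex 3.136 1.202 -1.463
vertex 2.121 2.352 -1.279
endloop
endfacet
facet normal -0.227 0.709 0.668
outer loop
vertex 2.121 2.352 -1.279
vertex 1.753 0.917 0.12
vertex 2.87 2.031 -0.683
endloop
endfacet
facet normal 0.741 -0.318 0.591
outer loop
vertex 2.87 2.031 -0.683
vertex 2.019 0.088 -0.661
vertex 3.136 1.202 -1.463
endloop
endfacet
facet normal 0.742 -0.318 0.590
outer loop
vertex 1.753 0.917 0.12
vertex 2.019 0.088 -0.661
vertex 2.87 2.031 -0.683
endloop
endfacet

endsolid


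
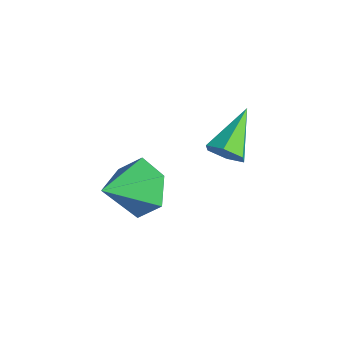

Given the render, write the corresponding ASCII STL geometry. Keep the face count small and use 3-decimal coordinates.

solid 
facet normal 0.560 -0.687 -0.463
outer loop
vertex 3.052 2.376 0.872
vertex 2.743 1.872 1.246
vertex 2.472 2.066 0.631
endloop
endfacet
facet normal -0.146 0.763 -0.629
outer loop
vertex 3.052 2.376 0.872
vertex 2.472 2.066 0.631
vertex 1.717 3.128 2.094
endloop
endfacet
facet normal 0.560 -0.687 -0.463
outer loop
vertex 2.472 2.066 0.631
vertex 2.743 1.872 1.246
vertex 2.163 1.562 1.005
endloop
endfacet
facet normal -0.841 0.126 -0.526
outer loop
vertex 2.472 2.066 0.631
vertex 2.163 1.562 1.005
vertex 1.717 3.128 2.094
endloop
endfacet
facet normal 0.560 -0.687 -0.464
outer loop
vertex 2.163 1.562 1.005
vertex 2.743 1.872 1.246
vertex 2.434 1.367 1.621
endloop
endfacet
facet normal -0.872 -0.422 0.250
outer loop
vertex 2.163 1.562 1.005
vertex 2.434 1.367 1.621
vertex 1.717 3.128 2.094
endloop
endfacet
facet normal 0.560 -0.687 -0.463
outer loop
vertex 2.434 1.367 1.621
vertex 2.743 1.872 1.246
vertex 3.013 1.677 1.862
endloop
endfacet
facet normal -0.206 -0.331 0.921
outer loop
vertex 2.434 1.367 1.621
vertex 3.013 1.677 1.862
vertex 1.717 3.128 2.094
endloop
endfacet
facet normal 0.560 -0.687 -0.463
outer loop
vertex 3.013 1.677 1.862
vertex 2.743 1.872 1.246
vertex 3.322 2.181 1.488
endloop
endfacet
facet normal 0.489 0.306 0.817
outer loop
vertex 3.013 1.677 1.862
vertex 3.322 2.181 1.488
vertex 1.717 3.128 2.094
endloop
endfacet
facet normal 0.560 -0.687 -0.463
outer loop
vertex 3.322 2.181 1.488
vertex 2.743 1.872 1.246
vertex 3.052 2.376 0.872
endloop
endfacet
facet normal 0.520 0.853 0.042
outer loop
vertex 3.322 2.181 1.488
vertex 3.052 2.376 0.872
vertex 1.717 3.128 2.094
endloop
endfacet
facet normal -0.226 0.812 -0.538
outer loop
vertex 2.282 0.03 0.474
vertex 1.849 -0.603 -0.301
vertex 1.226 -0.236 0.515
endloop
endfacet
facet normal 0.016 0.089 0.996
outer loop
vertex 2.282 0.03 0.474
vertex 1.226 -0.236 0.515
vertex 2.251 -2.057 0.661
endloop
endfacet
facet normal -0.225 0.813 -0.537
outer loop
vertex 1.226 -0.236 0.515
vertex 1.849 -0.603 -0.301
vertex 0.792 -0.868 -0.26
endloop
endfacet
facet normal -0.682 -0.331 0.652
outer loop
vertex 1.226 -0.236 0.515
vertex 0.792 -0.868 -0.26
vertex 2.251 -2.057 0.661
endloop
endfacet
facet normal -0.225 0.813 -0.537
outer loop
vertex 0.792 -0.868 -0.26
vertex 1.849 -0.603 -0.301
vertex 1.415 -1.235 -1.076
endloop
endfacet
facet normal -0.593 -0.800 -0.093
outer loop
vertex 0.792 -0.868 -0.26
vertex 1.415 -1.235 -1.076
vertex 2.251 -2.057 0.661
endloop
endfacet
facet normal -0.225 0.813 -0.537
outer loop
vertex 1.415 -1.235 -1.076
vertex 1.849 -0.603 -0.301
vertex 2.472 -0.969 -1.117
endloop
endfacet
facet normal 0.194 -0.847 -0.494
outer loop
vertex 1.415 -1.235 -1.076
vertex 2.472 -0.969 -1.117
vertex 2.251 -2.057 0.661
endloop
endfacet
facet normal -0.225 0.813 -0.537
outer loop
vertex 2.472 -0.969 -1.117
vertex 1.849 -0.603 -0.301
vertex 2.905 -0.337 -0.341
endloop
endfacet
facet normal 0.892 -0.427 -0.150
outer loop
vertex 2.472 -0.969 -1.117
vertex 2.905 -0.337 -0.341
vertex 2.251 -2.057 0.661
endloop
endfacet
facet normal -0.225 0.812 -0.538
outer loop
vertex 2.905 -0.337 -0.341
vertex 1.849 -0.603 -0.301
vertex 2.282 0.03 0.474
endloop
endfacet
facet normal 0.803 0.041 0.595
outer loop
vertex 2.905 -0.337 -0.341
vertex 2.282 0.03 0.474
vertex 2.251 -2.057 0.661
endloop
endfacet

endsolid


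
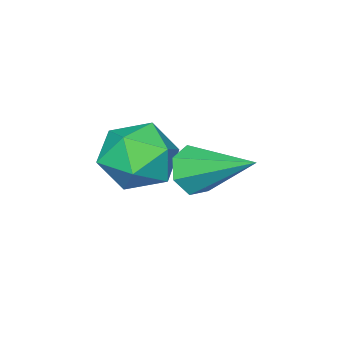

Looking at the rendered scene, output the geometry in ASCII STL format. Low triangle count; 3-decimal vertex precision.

solid 
facet normal 0.282 0.959 0.027
outer loop
vertex -3.069 -0.285 1.809
vertex -3.1 -0.309 2.965
vertex -2.124 -0.58 2.407
endloop
endfacet
facet normal 0.545 0.633 -0.550
outer loop
vertex -3.069 -0.285 1.809
vertex -2.124 -0.58 2.407
vertex -2.409 -1.165 1.451
endloop
endfacet
facet normal -0.004 0.374 -0.927
outer loop
vertex -3.069 -0.285 1.809
vertex -2.409 -1.165 1.451
vertex -3.562 -1.256 1.419
endloop
endfacet
facet normal -0.607 0.542 -0.582
outer loop
vertex -3.069 -0.285 1.809
vertex -3.562 -1.256 1.419
vertex -3.988 -0.728 2.355
endloop
endfacet
facet normal -0.431 0.902 0.007
outer loop
vertex -3.069 -0.285 1.809
vertex -3.988 -0.728 2.355
vertex -3.1 -0.309 2.965
endloop
endfacet
facet normal 0.940 0.081 -0.330
outer loop
vertex -2.409 -1.165 1.451
vertex -2.124 -0.58 2.407
vertex -2.032 -1.732 2.385
endloop
endfacet
facet normal 0.514 0.609 0.604
outer loop
vertex -2.124 -0.58 2.407
vertex -3.1 -0.309 2.965
vertex -2.458 -1.204 3.321
endloop
endfacet
facet normal -0.637 0.518 0.571
outer loop
vertex -3.1 -0.309 2.965
vertex -3.988 -0.728 2.355
vertex -3.611 -1.295 3.289
endloop
endfacet
facet normal -0.922 -0.066 -0.382
outer loop
vertex -3.988 -0.728 2.355
vertex -3.562 -1.256 1.419
vertex -3.896 -1.88 2.333
endloop
endfacet
facet normal 0.053 -0.336 -0.940
outer loop
vertex -3.562 -1.256 1.419
vertex -2.409 -1.165 1.451
vertex -2.92 -2.151 1.775
endloop
endfacet
facet normal 0.607 -0.542 0.582
outer loop
vertex -2.951 -2.175 2.931
vertex -2.032 -1.732 2.385
vertex -2.458 -1.204 3.321
endloop
endfacet
facet normal 0.004 -0.374 0.927
outer loop
vertex -2.951 -2.175 2.931
vertex -2.458 -1.204 3.321
vertex -3.611 -1.295 3.289
endloop
endfacet
facet normal -0.545 -0.633 0.550
outer loop
vertex -2.951 -2.175 2.931
vertex -3.611 -1.295 3.289
vertex -3.896 -1.88 2.333
endloop
endfacet
facet normal -0.282 -0.959 -0.027
outer loop
vertex -2.951 -2.175 2.931
vertex -3.896 -1.88 2.333
vertex -2.92 -2.151 1.775
endloop
endfacet
facet normal 0.431 -0.902 -0.007
outer loop
vertex -2.951 -2.175 2.931
vertex -2.92 -2.151 1.775
vertex -2.032 -1.732 2.385
endloop
endfacet
facet normal 0.922 0.066 0.382
outer loop
vertex -2.458 -1.204 3.321
vertex -2.032 -1.732 2.385
vertex -2.124 -0.58 2.407
endloop
endfacet
facet normal -0.053 0.336 0.940
outer loop
vertex -3.611 -1.295 3.289
vertex -2.458 -1.204 3.321
vertex -3.1 -0.309 2.965
endloop
endfacet
facet normal -0.940 -0.081 0.330
outer loop
vertex -3.896 -1.88 2.333
vertex -3.611 -1.295 3.289
vertex -3.988 -0.728 2.355
endloop
endfacet
facet normal -0.514 -0.609 -0.604
outer loop
vertex -2.92 -2.151 1.775
vertex -3.896 -1.88 2.333
vertex -3.562 -1.256 1.419
endloop
endfacet
facet normal 0.637 -0.518 -0.571
outer loop
vertex -2.032 -1.732 2.385
vertex -2.92 -2.151 1.775
vertex -2.409 -1.165 1.451
endloop
endfacet
facet normal 0.077 -0.877 -0.474
outer loop
vertex -3.131 -0.185 2.693
vertex -3.609 0.081 2.123
vertex -2.821 0.126 2.167
endloop
endfacet
facet normal 0.819 0.129 0.559
outer loop
vertex -3.131 -0.185 2.693
vertex -2.821 0.126 2.167
vertex -3.771 1.959 3.137
endloop
endfacet
facet normal 0.077 -0.878 -0.473
outer loop
vertex -2.821 0.126 2.167
vertex -3.609 0.081 2.123
vertex -3.104 0.403 1.607
endloop
endfacet
facet normal 0.837 0.521 -0.165
outer loop
vertex -2.821 0.126 2.167
vertex -3.104 0.403 1.607
vertex -3.771 1.959 3.137
endloop
endfacet
facet normal 0.076 -0.878 -0.473
outer loop
vertex -3.104 0.403 1.607
vertex -3.609 0.081 2.123
vertex -3.767 0.438 1.436
endloop
endfacet
facet normal 0.207 0.730 -0.652
outer loop
vertex -3.104 0.403 1.607
vertex -3.767 0.438 1.436
vertex -3.771 1.959 3.137
endloop
endfacet
facet normal 0.076 -0.877 -0.474
outer loop
vertex -3.767 0.438 1.436
vertex -3.609 0.081 2.123
vertex -4.311 0.204 1.782
endloop
endfacet
facet normal -0.597 0.597 -0.535
outer loop
vertex -3.767 0.438 1.436
vertex -4.311 0.204 1.782
vertex -3.771 1.959 3.137
endloop
endfacet
facet normal 0.076 -0.878 -0.473
outer loop
vertex -4.311 0.204 1.782
vertex -3.609 0.081 2.123
vertex -4.326 -0.122 2.385
endloop
endfacet
facet normal -0.970 0.224 0.097
outer loop
vertex -4.311 0.204 1.782
vertex -4.326 -0.122 2.385
vertex -3.771 1.959 3.137
endloop
endfacet
facet normal 0.075 -0.877 -0.474
outer loop
vertex -4.326 -0.122 2.385
vertex -3.609 0.081 2.123
vertex -3.801 -0.296 2.79
endloop
endfacet
facet normal -0.630 -0.110 0.769
outer loop
vertex -4.326 -0.122 2.385
vertex -3.801 -0.296 2.79
vertex -3.771 1.959 3.137
endloop
endfacet
facet normal 0.077 -0.877 -0.474
outer loop
vertex -3.801 -0.296 2.79
vertex -3.609 0.081 2.123
vertex -3.131 -0.185 2.693
endloop
endfacet
facet normal 0.166 -0.152 0.974
outer loop
vertex -3.801 -0.296 2.79
vertex -3.131 -0.185 2.693
vertex -3.771 1.959 3.137
endloop
endfacet

endsolid


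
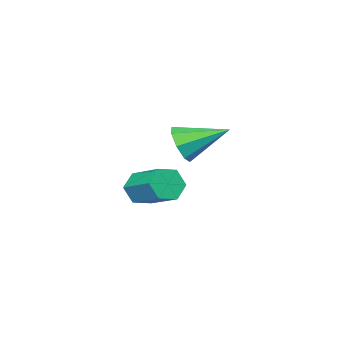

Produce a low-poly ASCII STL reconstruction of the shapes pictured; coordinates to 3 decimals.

solid 
facet normal 0.598 -0.691 -0.406
outer loop
vertex -2.034 -1.528 -2.725
vertex -2.623 -1.586 -3.494
vertex -1.848 -1.051 -3.262
endloop
endfacet
facet normal 0.470 0.573 0.672
outer loop
vertex -2.034 -1.528 -2.725
vertex -1.848 -1.051 -3.262
vertex -3.897 -0.114 -2.626
endloop
endfacet
facet normal 0.598 -0.690 -0.407
outer loop
vertex -1.848 -1.051 -3.262
vertex -2.623 -1.586 -3.494
vertex -2.116 -0.886 -3.935
endloop
endfacet
facet normal 0.428 0.902 0.051
outer loop
vertex -1.848 -1.051 -3.262
vertex -2.116 -0.886 -3.935
vertex -3.897 -0.114 -2.626
endloop
endfacet
facet normal 0.598 -0.690 -0.408
outer loop
vertex -2.116 -0.886 -3.935
vertex -2.623 -1.586 -3.494
vertex -2.682 -1.132 -4.349
endloop
endfacet
facet normal -0.001 0.861 -0.509
outer loop
vertex -2.116 -0.886 -3.935
vertex -2.682 -1.132 -4.349
vertex -3.897 -0.114 -2.626
endloop
endfacet
facet normal 0.598 -0.690 -0.408
outer loop
vertex -2.682 -1.132 -4.349
vertex -2.623 -1.586 -3.494
vertex -3.213 -1.643 -4.262
endloop
endfacet
facet normal -0.565 0.472 -0.677
outer loop
vertex -2.682 -1.132 -4.349
vertex -3.213 -1.643 -4.262
vertex -3.897 -0.114 -2.626
endloop
endfacet
facet normal 0.597 -0.691 -0.407
outer loop
vertex -3.213 -1.643 -4.262
vertex -2.623 -1.586 -3.494
vertex -3.399 -2.12 -3.725
endloop
endfacet
facet normal -0.934 -0.037 -0.356
outer loop
vertex -3.213 -1.643 -4.262
vertex -3.399 -2.12 -3.725
vertex -3.897 -0.114 -2.626
endloop
endfacet
facet normal 0.597 -0.691 -0.407
outer loop
vertex -3.399 -2.12 -3.725
vertex -2.623 -1.586 -3.494
vertex -3.131 -2.285 -3.052
endloop
endfacet
facet normal -0.892 -0.367 0.265
outer loop
vertex -3.399 -2.12 -3.725
vertex -3.131 -2.285 -3.052
vertex -3.897 -0.114 -2.626
endloop
endfacet
facet normal 0.598 -0.691 -0.406
outer loop
vertex -3.131 -2.285 -3.052
vertex -2.623 -1.586 -3.494
vertex -2.565 -2.039 -2.638
endloop
endfacet
facet normal -0.462 -0.325 0.825
outer loop
vertex -3.131 -2.285 -3.052
vertex -2.565 -2.039 -2.638
vertex -3.897 -0.114 -2.626
endloop
endfacet
facet normal 0.598 -0.691 -0.406
outer loop
vertex -2.565 -2.039 -2.638
vertex -2.623 -1.586 -3.494
vertex -2.034 -1.528 -2.725
endloop
endfacet
facet normal 0.101 0.064 0.993
outer loop
vertex -2.565 -2.039 -2.638
vertex -2.034 -1.528 -2.725
vertex -3.897 -0.114 -2.626
endloop
endfacet
facet normal -0.138 -0.899 -0.416
outer loop
vertex 2.154 0.646 -4.672
vertex 1.544 0.502 -4.158
vertex 1.397 0.855 -4.872
endloop
endfacet
facet normal 0.329 0.354 -0.875
outer loop
vertex 2.154 0.646 -4.672
vertex 1.397 0.855 -4.872
vertex 2.405 2.282 -3.915
endloop
endfacet
facet normal 0.330 0.354 -0.875
outer loop
vertex 2.405 2.282 -3.915
vertex 1.397 0.855 -4.872
vertex 1.649 2.491 -4.116
endloop
endfacet
facet normal 0.138 0.899 0.416
outer loop
vertex 2.405 2.282 -3.915
vertex 1.649 2.491 -4.116
vertex 1.796 2.138 -3.402
endloop
endfacet
facet normal -0.138 -0.899 -0.416
outer loop
vertex 1.397 0.855 -4.872
vertex 1.544 0.502 -4.158
vertex 0.788 0.711 -4.359
endloop
endfacet
facet normal -0.644 0.400 -0.652
outer loop
vertex 1.397 0.855 -4.872
vertex 0.788 0.711 -4.359
vertex 1.649 2.491 -4.116
endloop
endfacet
facet normal -0.644 0.400 -0.652
outer loop
vertex 1.649 2.491 -4.116
vertex 0.788 0.711 -4.359
vertex 1.039 2.347 -3.602
endloop
endfacet
facet normal 0.138 0.899 0.416
outer loop
vertex 1.649 2.491 -4.116
vertex 1.039 2.347 -3.602
vertex 1.796 2.138 -3.402
endloop
endfacet
facet normal -0.138 -0.899 -0.416
outer loop
vertex 0.788 0.711 -4.359
vertex 1.544 0.502 -4.158
vertex 0.935 0.358 -3.645
endloop
endfacet
facet normal -0.974 0.046 0.223
outer loop
vertex 0.788 0.711 -4.359
vertex 0.935 0.358 -3.645
vertex 1.039 2.347 -3.602
endloop
endfacet
facet normal -0.974 0.046 0.223
outer loop
vertex 1.039 2.347 -3.602
vertex 0.935 0.358 -3.645
vertex 1.186 1.994 -2.888
endloop
endfacet
facet normal 0.138 0.899 0.416
outer loop
vertex 1.039 2.347 -3.602
vertex 1.186 1.994 -2.888
vertex 1.796 2.138 -3.402
endloop
endfacet
facet normal -0.138 -0.899 -0.416
outer loop
vertex 0.935 0.358 -3.645
vertex 1.544 0.502 -4.158
vertex 1.691 0.149 -3.444
endloop
endfacet
facet normal -0.330 -0.354 0.875
outer loop
vertex 0.935 0.358 -3.645
vertex 1.691 0.149 -3.444
vertex 1.186 1.994 -2.888
endloop
endfacet
facet normal -0.329 -0.354 0.876
outer loop
vertex 1.186 1.994 -2.888
vertex 1.691 0.149 -3.444
vertex 1.943 1.785 -2.688
endloop
endfacet
facet normal 0.138 0.899 0.416
outer loop
vertex 1.186 1.994 -2.888
vertex 1.943 1.785 -2.688
vertex 1.796 2.138 -3.402
endloop
endfacet
facet normal -0.138 -0.899 -0.416
outer loop
vertex 1.691 0.149 -3.444
vertex 1.544 0.502 -4.158
vertex 2.301 0.293 -3.958
endloop
endfacet
facet normal 0.644 -0.400 0.652
outer loop
vertex 1.691 0.149 -3.444
vertex 2.301 0.293 -3.958
vertex 1.943 1.785 -2.688
endloop
endfacet
facet normal 0.644 -0.400 0.652
outer loop
vertex 1.943 1.785 -2.688
vertex 2.301 0.293 -3.958
vertex 2.552 1.929 -3.201
endloop
endfacet
facet normal 0.138 0.899 0.416
outer loop
vertex 1.943 1.785 -2.688
vertex 2.552 1.929 -3.201
vertex 1.796 2.138 -3.402
endloop
endfacet
facet normal -0.138 -0.899 -0.416
outer loop
vertex 2.301 0.293 -3.958
vertex 1.544 0.502 -4.158
vertex 2.154 0.646 -4.672
endloop
endfacet
facet normal 0.974 -0.046 -0.223
outer loop
vertex 2.301 0.293 -3.958
vertex 2.154 0.646 -4.672
vertex 2.552 1.929 -3.201
endloop
endfacet
facet normal 0.974 -0.046 -0.223
outer loop
vertex 2.552 1.929 -3.201
vertex 2.154 0.646 -4.672
vertex 2.405 2.282 -3.915
endloop
endfacet
facet normal 0.138 0.899 0.416
outer loop
vertex 2.552 1.929 -3.201
vertex 2.405 2.282 -3.915
vertex 1.796 2.138 -3.402
endloop
endfacet

endsolid


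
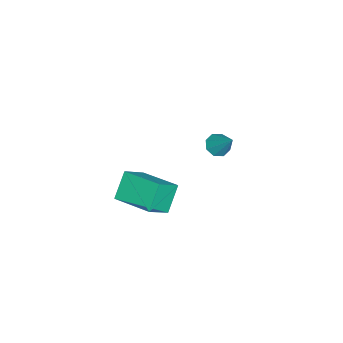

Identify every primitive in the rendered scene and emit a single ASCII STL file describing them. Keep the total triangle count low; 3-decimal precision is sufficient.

solid 
facet normal -0.401 -0.526 -0.750
outer loop
vertex -3.121 -1.352 -1.227
vertex -3.421 -1.668 -0.845
vertex -3.519 -1.177 -1.137
endloop
endfacet
facet normal 0.320 0.892 -0.320
outer loop
vertex -3.121 -1.352 -1.227
vertex -3.519 -1.177 -1.137
vertex -2.859 -0.932 0.205
endloop
endfacet
facet normal -0.402 -0.526 -0.749
outer loop
vertex -3.519 -1.177 -1.137
vertex -3.421 -1.668 -0.845
vertex -3.859 -1.289 -0.876
endloop
endfacet
facet normal -0.323 0.946 -0.014
outer loop
vertex -3.519 -1.177 -1.137
vertex -3.859 -1.289 -0.876
vertex -2.859 -0.932 0.205
endloop
endfacet
facet normal -0.402 -0.526 -0.750
outer loop
vertex -3.859 -1.289 -0.876
vertex -3.421 -1.668 -0.845
vertex -3.943 -1.624 -0.596
endloop
endfacet
facet normal -0.693 0.556 0.458
outer loop
vertex -3.859 -1.289 -0.876
vertex -3.943 -1.624 -0.596
vertex -2.859 -0.932 0.205
endloop
endfacet
facet normal -0.402 -0.527 -0.749
outer loop
vertex -3.943 -1.624 -0.596
vertex -3.421 -1.668 -0.845
vertex -3.721 -1.984 -0.462
endloop
endfacet
facet normal -0.573 -0.049 0.818
outer loop
vertex -3.943 -1.624 -0.596
vertex -3.721 -1.984 -0.462
vertex -2.859 -0.932 0.205
endloop
endfacet
facet normal -0.403 -0.525 -0.749
outer loop
vertex -3.721 -1.984 -0.462
vertex -3.421 -1.668 -0.845
vertex -3.324 -2.159 -0.553
endloop
endfacet
facet normal -0.032 -0.517 0.856
outer loop
vertex -3.721 -1.984 -0.462
vertex -3.324 -2.159 -0.553
vertex -2.859 -0.932 0.205
endloop
endfacet
facet normal -0.402 -0.525 -0.750
outer loop
vertex -3.324 -2.159 -0.553
vertex -3.421 -1.668 -0.845
vertex -2.983 -2.047 -0.814
endloop
endfacet
facet normal 0.609 -0.571 0.551
outer loop
vertex -3.324 -2.159 -0.553
vertex -2.983 -2.047 -0.814
vertex -2.859 -0.932 0.205
endloop
endfacet
facet normal -0.401 -0.525 -0.751
outer loop
vertex -2.983 -2.047 -0.814
vertex -3.421 -1.668 -0.845
vertex -2.899 -1.712 -1.093
endloop
endfacet
facet normal 0.980 -0.181 0.078
outer loop
vertex -2.983 -2.047 -0.814
vertex -2.899 -1.712 -1.093
vertex -2.859 -0.932 0.205
endloop
endfacet
facet normal -0.401 -0.526 -0.750
outer loop
vertex -2.899 -1.712 -1.093
vertex -3.421 -1.668 -0.845
vertex -3.121 -1.352 -1.227
endloop
endfacet
facet normal 0.860 0.425 -0.282
outer loop
vertex -2.899 -1.712 -1.093
vertex -3.121 -1.352 -1.227
vertex -2.859 -0.932 0.205
endloop
endfacet
facet normal -0.625 0.138 0.768
outer loop
vertex 1.165 -4.27 1.153
vertex 1.863 -2.679 1.435
vertex 0.318 -3.76 0.372
endloop
endfacet
facet normal -0.397 -0.904 -0.160
outer loop
vertex 1.137 -3.941 -0.635
vertex 1.165 -4.27 1.153
vertex 0.318 -3.76 0.372
endloop
endfacet
facet normal -0.625 0.138 0.768
outer loop
vertex 0.318 -3.76 0.372
vertex 1.863 -2.679 1.435
vertex 1.016 -2.169 0.654
endloop
endfacet
facet normal -0.672 0.405 -0.620
outer loop
vertex 1.016 -2.169 0.654
vertex 1.137 -3.941 -0.635
vertex 0.318 -3.76 0.372
endloop
endfacet
facet normal 0.672 -0.405 0.620
outer loop
vertex 1.165 -4.27 1.153
vertex 2.682 -2.86 0.428
vertex 1.863 -2.679 1.435
endloop
endfacet
facet normal -0.397 -0.904 -0.160
outer loop
vertex 1.984 -4.451 0.146
vertex 1.165 -4.27 1.153
vertex 1.137 -3.941 -0.635
endloop
endfacet
facet normal 0.672 -0.405 0.620
outer loop
vertex 1.984 -4.451 0.146
vertex 2.682 -2.86 0.428
vertex 1.165 -4.27 1.153
endloop
endfacet
facet normal 0.397 0.904 0.160
outer loop
vertex 1.863 -2.679 1.435
vertex 2.682 -2.86 0.428
vertex 1.016 -2.169 0.654
endloop
endfacet
facet normal -0.672 0.405 -0.620
outer loop
vertex 1.835 -2.35 -0.353
vertex 1.137 -3.941 -0.635
vertex 1.016 -2.169 0.654
endloop
endfacet
facet normal 0.397 0.904 0.160
outer loop
vertex 1.016 -2.169 0.654
vertex 2.682 -2.86 0.428
vertex 1.835 -2.35 -0.353
endloop
endfacet
facet normal 0.625 -0.138 -0.768
outer loop
vertex 1.835 -2.35 -0.353
vertex 1.984 -4.451 0.146
vertex 1.137 -3.941 -0.635
endloop
endfacet
facet normal 0.625 -0.138 -0.768
outer loop
vertex 2.682 -2.86 0.428
vertex 1.984 -4.451 0.146
vertex 1.835 -2.35 -0.353
endloop
endfacet

endsolid


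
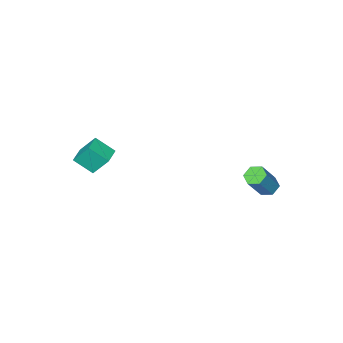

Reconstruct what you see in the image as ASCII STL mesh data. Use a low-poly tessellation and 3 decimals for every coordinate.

solid 
facet normal -0.818 -0.575 0.007
outer loop
vertex 2.283 -3.64 0.627
vertex 1.712 -2.836 -0.091
vertex 2.739 -4.304 -0.481
endloop
endfacet
facet normal 0.469 -0.659 0.588
outer loop
vertex 3.508 -3.764 -0.489
vertex 2.283 -3.64 0.627
vertex 2.739 -4.304 -0.481
endloop
endfacet
facet normal -0.818 -0.575 0.008
outer loop
vertex 2.739 -4.304 -0.481
vertex 1.712 -2.836 -0.091
vertex 2.167 -3.5 -1.199
endloop
endfacet
facet normal 0.333 -0.485 -0.809
outer loop
vertex 2.167 -3.5 -1.199
vertex 3.508 -3.764 -0.489
vertex 2.739 -4.304 -0.481
endloop
endfacet
facet normal -0.333 0.486 0.808
outer loop
vertex 2.283 -3.64 0.627
vertex 2.481 -2.296 -0.099
vertex 1.712 -2.836 -0.091
endloop
endfacet
facet normal 0.469 -0.660 0.588
outer loop
vertex 3.053 -3.1 0.619
vertex 2.283 -3.64 0.627
vertex 3.508 -3.764 -0.489
endloop
endfacet
facet normal -0.332 0.486 0.809
outer loop
vertex 3.053 -3.1 0.619
vertex 2.481 -2.296 -0.099
vertex 2.283 -3.64 0.627
endloop
endfacet
facet normal -0.469 0.659 -0.588
outer loop
vertex 1.712 -2.836 -0.091
vertex 2.481 -2.296 -0.099
vertex 2.167 -3.5 -1.199
endloop
endfacet
facet normal 0.332 -0.486 -0.808
outer loop
vertex 2.937 -2.96 -1.207
vertex 3.508 -3.764 -0.489
vertex 2.167 -3.5 -1.199
endloop
endfacet
facet normal -0.469 0.659 -0.588
outer loop
vertex 2.167 -3.5 -1.199
vertex 2.481 -2.296 -0.099
vertex 2.937 -2.96 -1.207
endloop
endfacet
facet normal 0.819 0.574 -0.008
outer loop
vertex 2.937 -2.96 -1.207
vertex 3.053 -3.1 0.619
vertex 3.508 -3.764 -0.489
endloop
endfacet
facet normal 0.818 0.575 -0.008
outer loop
vertex 2.481 -2.296 -0.099
vertex 3.053 -3.1 0.619
vertex 2.937 -2.96 -1.207
endloop
endfacet
facet normal -0.553 -0.070 -0.831
outer loop
vertex -3.624 1.227 -2.737
vertex -3.947 1.702 -2.562
vertex -3.455 1.781 -2.896
endloop
endfacet
facet normal 0.784 -0.380 -0.490
outer loop
vertex -3.624 1.227 -2.737
vertex -3.455 1.781 -2.896
vertex -2.69 1.344 -1.334
endloop
endfacet
facet normal 0.784 -0.380 -0.490
outer loop
vertex -2.69 1.344 -1.334
vertex -3.455 1.781 -2.896
vertex -2.521 1.898 -1.493
endloop
endfacet
facet normal 0.554 0.069 0.830
outer loop
vertex -2.69 1.344 -1.334
vertex -2.521 1.898 -1.493
vertex -3.013 1.818 -1.158
endloop
endfacet
facet normal -0.553 -0.068 -0.830
outer loop
vertex -3.455 1.781 -2.896
vertex -3.947 1.702 -2.562
vertex -3.778 2.255 -2.72
endloop
endfacet
facet normal 0.636 0.609 -0.474
outer loop
vertex -3.455 1.781 -2.896
vertex -3.778 2.255 -2.72
vertex -2.521 1.898 -1.493
endloop
endfacet
facet normal 0.636 0.609 -0.474
outer loop
vertex -2.521 1.898 -1.493
vertex -3.778 2.255 -2.72
vertex -2.844 2.372 -1.317
endloop
endfacet
facet normal 0.554 0.069 0.830
outer loop
vertex -2.521 1.898 -1.493
vertex -2.844 2.372 -1.317
vertex -3.013 1.818 -1.158
endloop
endfacet
facet normal -0.553 -0.068 -0.830
outer loop
vertex -3.778 2.255 -2.72
vertex -3.947 1.702 -2.562
vertex -4.27 2.176 -2.386
endloop
endfacet
facet normal -0.148 0.989 0.016
outer loop
vertex -3.778 2.255 -2.72
vertex -4.27 2.176 -2.386
vertex -2.844 2.372 -1.317
endloop
endfacet
facet normal -0.148 0.989 0.016
outer loop
vertex -2.844 2.372 -1.317
vertex -4.27 2.176 -2.386
vertex -3.336 2.293 -0.983
endloop
endfacet
facet normal 0.553 0.070 0.831
outer loop
vertex -2.844 2.372 -1.317
vertex -3.336 2.293 -0.983
vertex -3.013 1.818 -1.158
endloop
endfacet
facet normal -0.554 -0.069 -0.830
outer loop
vertex -4.27 2.176 -2.386
vertex -3.947 1.702 -2.562
vertex -4.439 1.622 -2.227
endloop
endfacet
facet normal -0.784 0.380 0.490
outer loop
vertex -4.27 2.176 -2.386
vertex -4.439 1.622 -2.227
vertex -3.336 2.293 -0.983
endloop
endfacet
facet normal -0.784 0.380 0.490
outer loop
vertex -3.336 2.293 -0.983
vertex -4.439 1.622 -2.227
vertex -3.505 1.739 -0.824
endloop
endfacet
facet normal 0.553 0.070 0.831
outer loop
vertex -3.336 2.293 -0.983
vertex -3.505 1.739 -0.824
vertex -3.013 1.818 -1.158
endloop
endfacet
facet normal -0.554 -0.069 -0.830
outer loop
vertex -4.439 1.622 -2.227
vertex -3.947 1.702 -2.562
vertex -4.116 1.148 -2.403
endloop
endfacet
facet normal -0.636 -0.609 0.474
outer loop
vertex -4.439 1.622 -2.227
vertex -4.116 1.148 -2.403
vertex -3.505 1.739 -0.824
endloop
endfacet
facet normal -0.636 -0.609 0.474
outer loop
vertex -3.505 1.739 -0.824
vertex -4.116 1.148 -2.403
vertex -3.182 1.265 -1.0
endloop
endfacet
facet normal 0.553 0.068 0.830
outer loop
vertex -3.505 1.739 -0.824
vertex -3.182 1.265 -1.0
vertex -3.013 1.818 -1.158
endloop
endfacet
facet normal -0.553 -0.070 -0.831
outer loop
vertex -4.116 1.148 -2.403
vertex -3.947 1.702 -2.562
vertex -3.624 1.227 -2.737
endloop
endfacet
facet normal 0.148 -0.989 -0.016
outer loop
vertex -4.116 1.148 -2.403
vertex -3.624 1.227 -2.737
vertex -3.182 1.265 -1.0
endloop
endfacet
facet normal 0.148 -0.989 -0.016
outer loop
vertex -3.182 1.265 -1.0
vertex -3.624 1.227 -2.737
vertex -2.69 1.344 -1.334
endloop
endfacet
facet normal 0.553 0.068 0.830
outer loop
vertex -3.182 1.265 -1.0
vertex -2.69 1.344 -1.334
vertex -3.013 1.818 -1.158
endloop
endfacet

endsolid


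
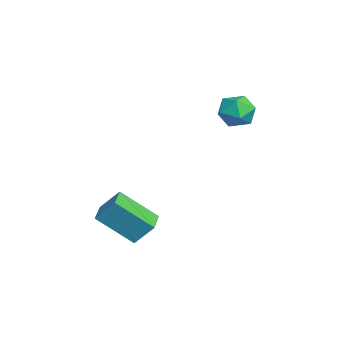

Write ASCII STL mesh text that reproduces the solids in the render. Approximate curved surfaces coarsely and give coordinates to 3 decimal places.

solid 
facet normal -0.972 0.224 0.065
outer loop
vertex -0.595 -3.663 -2.168
vertex -0.344 -2.215 -3.419
vertex -0.826 -4.403 -3.071
endloop
endfacet
facet normal -0.130 -0.750 0.648
outer loop
vertex 0.224 -4.645 -3.141
vertex -0.595 -3.663 -2.168
vertex -0.826 -4.403 -3.071
endloop
endfacet
facet normal -0.972 0.224 0.065
outer loop
vertex -0.826 -4.403 -3.071
vertex -0.344 -2.215 -3.419
vertex -0.575 -2.955 -4.322
endloop
endfacet
facet normal -0.194 -0.622 -0.759
outer loop
vertex -0.575 -2.955 -4.322
vertex 0.224 -4.645 -3.141
vertex -0.826 -4.403 -3.071
endloop
endfacet
facet normal 0.194 0.622 0.759
outer loop
vertex -0.595 -3.663 -2.168
vertex 0.706 -2.457 -3.489
vertex -0.344 -2.215 -3.419
endloop
endfacet
facet normal -0.130 -0.750 0.648
outer loop
vertex 0.455 -3.905 -2.238
vertex -0.595 -3.663 -2.168
vertex 0.224 -4.645 -3.141
endloop
endfacet
facet normal 0.194 0.622 0.759
outer loop
vertex 0.455 -3.905 -2.238
vertex 0.706 -2.457 -3.489
vertex -0.595 -3.663 -2.168
endloop
endfacet
facet normal 0.130 0.750 -0.648
outer loop
vertex -0.344 -2.215 -3.419
vertex 0.706 -2.457 -3.489
vertex -0.575 -2.955 -4.322
endloop
endfacet
facet normal -0.194 -0.622 -0.759
outer loop
vertex 0.475 -3.197 -4.392
vertex 0.224 -4.645 -3.141
vertex -0.575 -2.955 -4.322
endloop
endfacet
facet normal 0.130 0.750 -0.648
outer loop
vertex -0.575 -2.955 -4.322
vertex 0.706 -2.457 -3.489
vertex 0.475 -3.197 -4.392
endloop
endfacet
facet normal 0.972 -0.224 -0.065
outer loop
vertex 0.475 -3.197 -4.392
vertex 0.455 -3.905 -2.238
vertex 0.224 -4.645 -3.141
endloop
endfacet
facet normal 0.972 -0.224 -0.065
outer loop
vertex 0.706 -2.457 -3.489
vertex 0.455 -3.905 -2.238
vertex 0.475 -3.197 -4.392
endloop
endfacet
facet normal 0.131 0.970 -0.203
outer loop
vertex -2.861 1.569 0.266
vertex -3.592 1.759 0.702
vertex -2.827 1.743 1.12
endloop
endfacet
facet normal 0.758 0.632 -0.159
outer loop
vertex -2.861 1.569 0.266
vertex -2.827 1.743 1.12
vertex -2.352 1.09 0.789
endloop
endfacet
facet normal 0.760 0.106 -0.642
outer loop
vertex -2.861 1.569 0.266
vertex -2.352 1.09 0.789
vertex -2.825 0.703 0.165
endloop
endfacet
facet normal 0.133 0.120 -0.984
outer loop
vertex -2.861 1.569 0.266
vertex -2.825 0.703 0.165
vertex -3.591 1.116 0.112
endloop
endfacet
facet normal -0.255 0.653 -0.713
outer loop
vertex -2.861 1.569 0.266
vertex -3.591 1.116 0.112
vertex -3.592 1.759 0.702
endloop
endfacet
facet normal 0.804 0.337 0.489
outer loop
vertex -2.352 1.09 0.789
vertex -2.827 1.743 1.12
vertex -2.769 0.984 1.548
endloop
endfacet
facet normal -0.210 0.884 0.418
outer loop
vertex -2.827 1.743 1.12
vertex -3.592 1.759 0.702
vertex -3.535 1.397 1.495
endloop
endfacet
facet normal -0.835 0.372 -0.407
outer loop
vertex -3.592 1.759 0.702
vertex -3.591 1.116 0.112
vertex -4.008 1.01 0.871
endloop
endfacet
facet normal -0.207 -0.493 -0.845
outer loop
vertex -3.591 1.116 0.112
vertex -2.825 0.703 0.165
vertex -3.533 0.357 0.54
endloop
endfacet
facet normal 0.806 -0.514 -0.293
outer loop
vertex -2.825 0.703 0.165
vertex -2.352 1.09 0.789
vertex -2.768 0.341 0.958
endloop
endfacet
facet normal -0.133 -0.120 0.984
outer loop
vertex -3.499 0.531 1.394
vertex -2.769 0.984 1.548
vertex -3.535 1.397 1.495
endloop
endfacet
facet normal -0.760 -0.106 0.642
outer loop
vertex -3.499 0.531 1.394
vertex -3.535 1.397 1.495
vertex -4.008 1.01 0.871
endloop
endfacet
facet normal -0.758 -0.632 0.159
outer loop
vertex -3.499 0.531 1.394
vertex -4.008 1.01 0.871
vertex -3.533 0.357 0.54
endloop
endfacet
facet normal -0.131 -0.970 0.203
outer loop
vertex -3.499 0.531 1.394
vertex -3.533 0.357 0.54
vertex -2.768 0.341 0.958
endloop
endfacet
facet normal 0.255 -0.653 0.713
outer loop
vertex -3.499 0.531 1.394
vertex -2.768 0.341 0.958
vertex -2.769 0.984 1.548
endloop
endfacet
facet normal 0.207 0.493 0.845
outer loop
vertex -3.535 1.397 1.495
vertex -2.769 0.984 1.548
vertex -2.827 1.743 1.12
endloop
endfacet
facet normal -0.806 0.514 0.293
outer loop
vertex -4.008 1.01 0.871
vertex -3.535 1.397 1.495
vertex -3.592 1.759 0.702
endloop
endfacet
facet normal -0.804 -0.337 -0.489
outer loop
vertex -3.533 0.357 0.54
vertex -4.008 1.01 0.871
vertex -3.591 1.116 0.112
endloop
endfacet
facet normal 0.210 -0.884 -0.418
outer loop
vertex -2.768 0.341 0.958
vertex -3.533 0.357 0.54
vertex -2.825 0.703 0.165
endloop
endfacet
facet normal 0.835 -0.372 0.407
outer loop
vertex -2.769 0.984 1.548
vertex -2.768 0.341 0.958
vertex -2.352 1.09 0.789
endloop
endfacet

endsolid
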